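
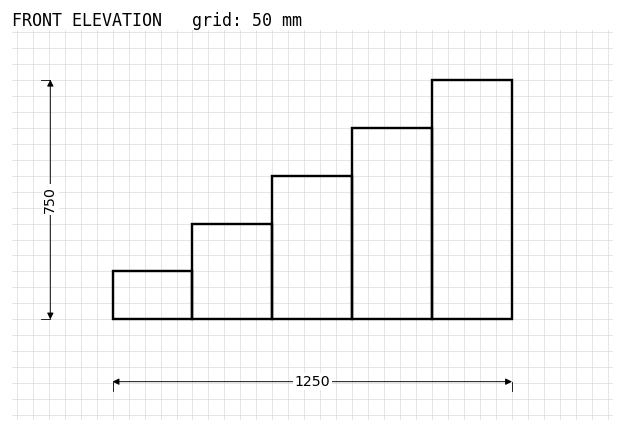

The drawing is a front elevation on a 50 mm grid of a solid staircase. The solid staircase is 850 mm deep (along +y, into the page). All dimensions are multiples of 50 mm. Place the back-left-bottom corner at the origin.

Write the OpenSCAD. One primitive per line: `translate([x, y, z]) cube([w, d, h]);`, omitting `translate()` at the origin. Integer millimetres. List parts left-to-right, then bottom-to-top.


cube([250, 850, 150]);
translate([250, 0, 0]) cube([250, 850, 300]);
translate([500, 0, 0]) cube([250, 850, 450]);
translate([750, 0, 0]) cube([250, 850, 600]);
translate([1000, 0, 0]) cube([250, 850, 750]);


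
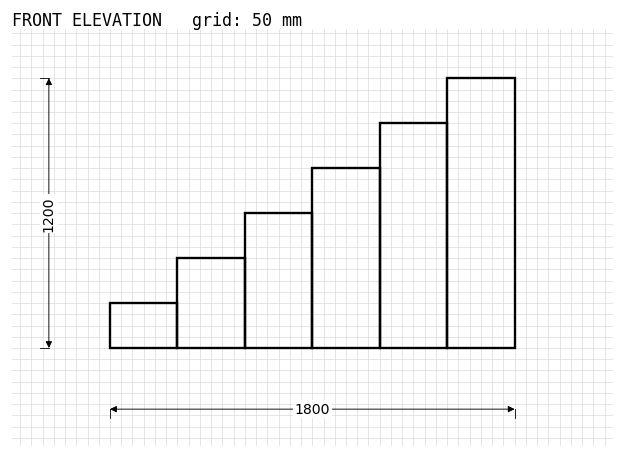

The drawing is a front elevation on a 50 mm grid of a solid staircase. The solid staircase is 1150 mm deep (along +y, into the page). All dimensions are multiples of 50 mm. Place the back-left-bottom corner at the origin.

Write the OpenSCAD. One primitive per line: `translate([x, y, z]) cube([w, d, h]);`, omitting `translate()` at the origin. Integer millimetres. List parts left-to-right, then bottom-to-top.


cube([300, 1150, 200]);
translate([300, 0, 0]) cube([300, 1150, 400]);
translate([600, 0, 0]) cube([300, 1150, 600]);
translate([900, 0, 0]) cube([300, 1150, 800]);
translate([1200, 0, 0]) cube([300, 1150, 1000]);
translate([1500, 0, 0]) cube([300, 1150, 1200]);


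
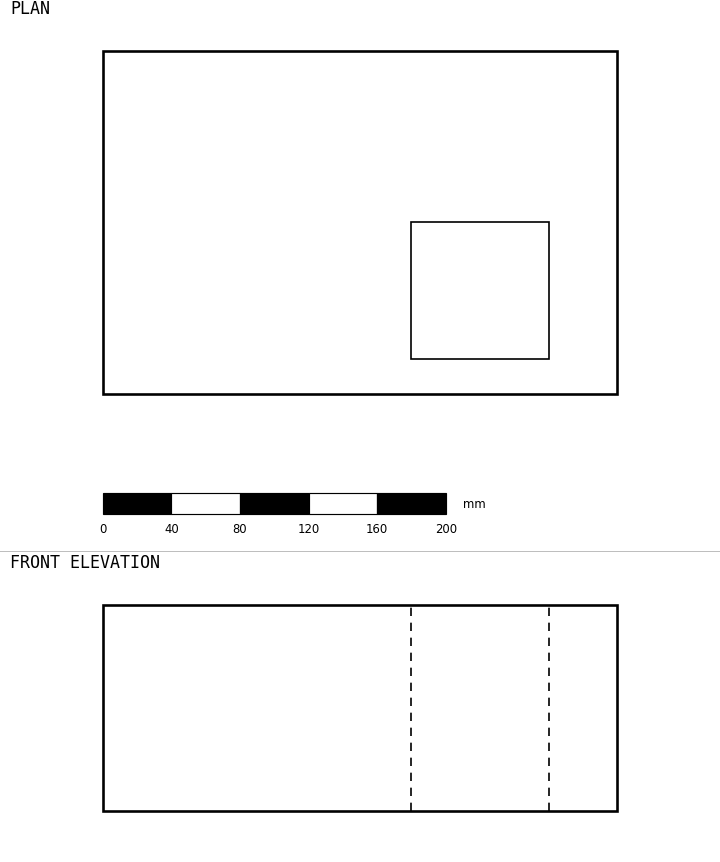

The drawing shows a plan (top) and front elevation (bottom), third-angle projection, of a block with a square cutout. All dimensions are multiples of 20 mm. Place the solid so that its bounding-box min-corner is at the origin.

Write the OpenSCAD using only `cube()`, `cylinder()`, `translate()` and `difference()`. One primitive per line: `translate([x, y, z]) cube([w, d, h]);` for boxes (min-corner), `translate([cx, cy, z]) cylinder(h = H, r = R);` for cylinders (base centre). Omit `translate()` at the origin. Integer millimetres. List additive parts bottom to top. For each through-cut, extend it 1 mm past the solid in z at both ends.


difference() {
  cube([300, 200, 120]);
  translate([180, 20, -1]) cube([80, 80, 122]);
}


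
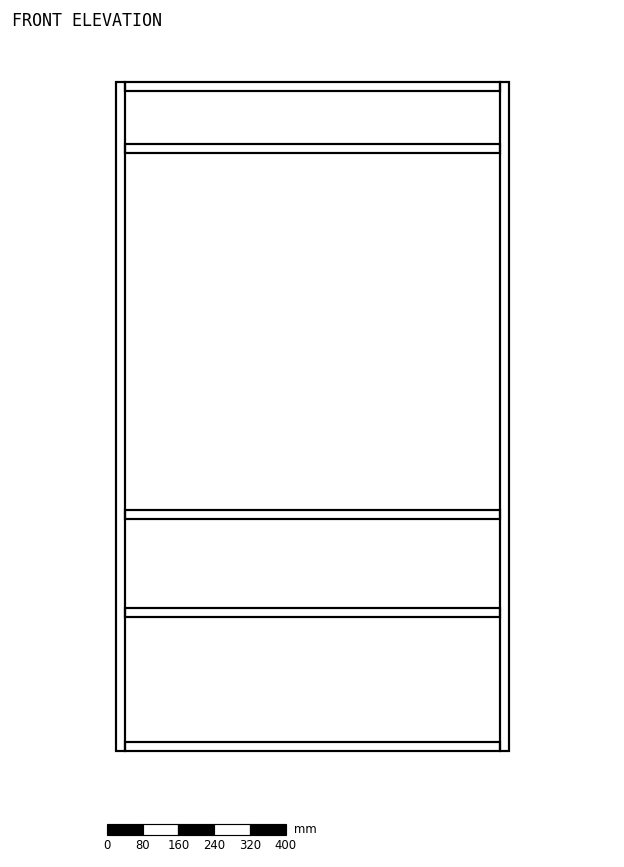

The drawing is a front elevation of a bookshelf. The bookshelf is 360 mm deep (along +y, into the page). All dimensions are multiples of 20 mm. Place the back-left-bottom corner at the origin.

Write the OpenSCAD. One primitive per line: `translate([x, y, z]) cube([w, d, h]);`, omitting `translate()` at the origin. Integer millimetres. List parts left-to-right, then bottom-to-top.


cube([20, 360, 1500]);
translate([20, 0, 0]) cube([840, 360, 20]);
translate([20, 0, 300]) cube([840, 360, 20]);
translate([20, 0, 520]) cube([840, 360, 20]);
translate([20, 0, 1340]) cube([840, 360, 20]);
translate([20, 0, 1480]) cube([840, 360, 20]);
translate([860, 0, 0]) cube([20, 360, 1500]);


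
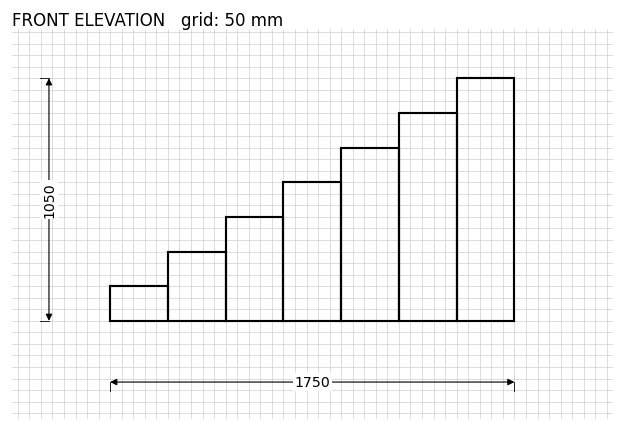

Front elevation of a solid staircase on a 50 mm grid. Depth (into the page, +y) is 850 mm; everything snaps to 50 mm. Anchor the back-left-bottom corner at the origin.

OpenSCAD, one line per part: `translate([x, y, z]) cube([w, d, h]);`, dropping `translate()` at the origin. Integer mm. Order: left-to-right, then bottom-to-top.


cube([250, 850, 150]);
translate([250, 0, 0]) cube([250, 850, 300]);
translate([500, 0, 0]) cube([250, 850, 450]);
translate([750, 0, 0]) cube([250, 850, 600]);
translate([1000, 0, 0]) cube([250, 850, 750]);
translate([1250, 0, 0]) cube([250, 850, 900]);
translate([1500, 0, 0]) cube([250, 850, 1050]);


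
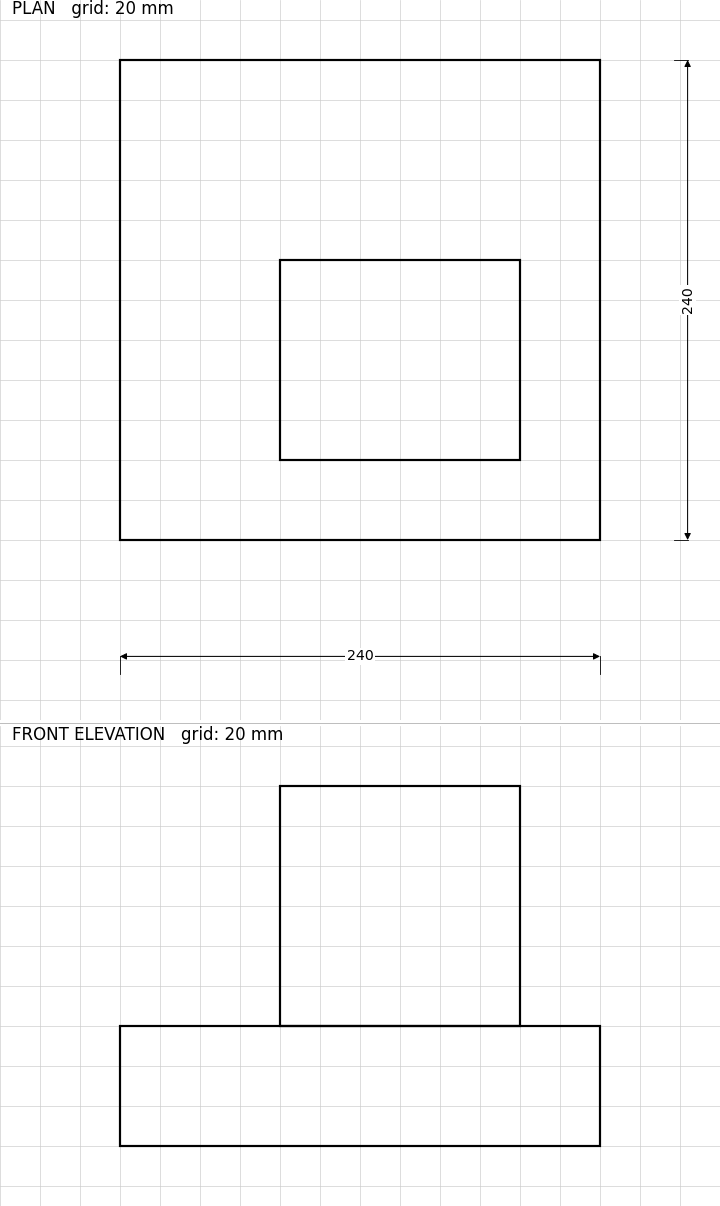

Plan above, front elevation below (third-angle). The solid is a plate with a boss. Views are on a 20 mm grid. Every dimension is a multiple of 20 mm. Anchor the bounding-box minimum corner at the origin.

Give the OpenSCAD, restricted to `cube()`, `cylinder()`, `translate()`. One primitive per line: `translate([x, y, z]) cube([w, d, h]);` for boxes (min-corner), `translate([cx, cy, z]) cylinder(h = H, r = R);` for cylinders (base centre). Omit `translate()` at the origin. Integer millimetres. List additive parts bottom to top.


cube([240, 240, 60]);
translate([80, 40, 60]) cube([120, 100, 120]);


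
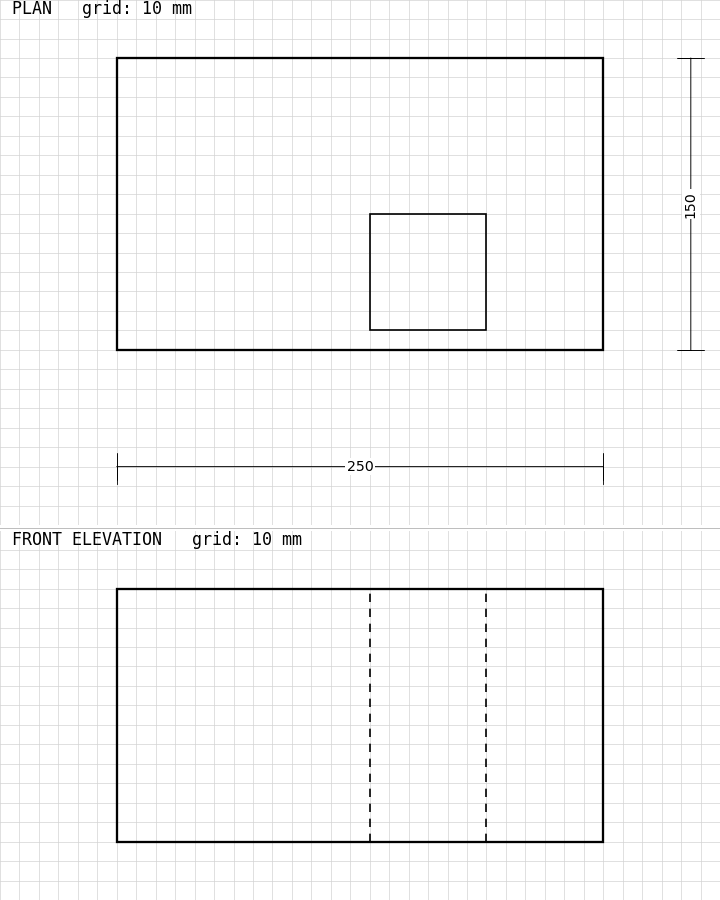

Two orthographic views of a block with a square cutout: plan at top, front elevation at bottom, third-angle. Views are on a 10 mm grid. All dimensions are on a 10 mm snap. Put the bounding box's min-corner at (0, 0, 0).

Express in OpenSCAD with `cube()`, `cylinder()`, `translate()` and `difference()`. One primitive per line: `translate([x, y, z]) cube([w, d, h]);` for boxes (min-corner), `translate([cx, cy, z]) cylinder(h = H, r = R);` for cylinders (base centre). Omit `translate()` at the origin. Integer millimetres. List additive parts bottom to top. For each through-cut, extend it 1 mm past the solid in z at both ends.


difference() {
  cube([250, 150, 130]);
  translate([130, 10, -1]) cube([60, 60, 132]);
}


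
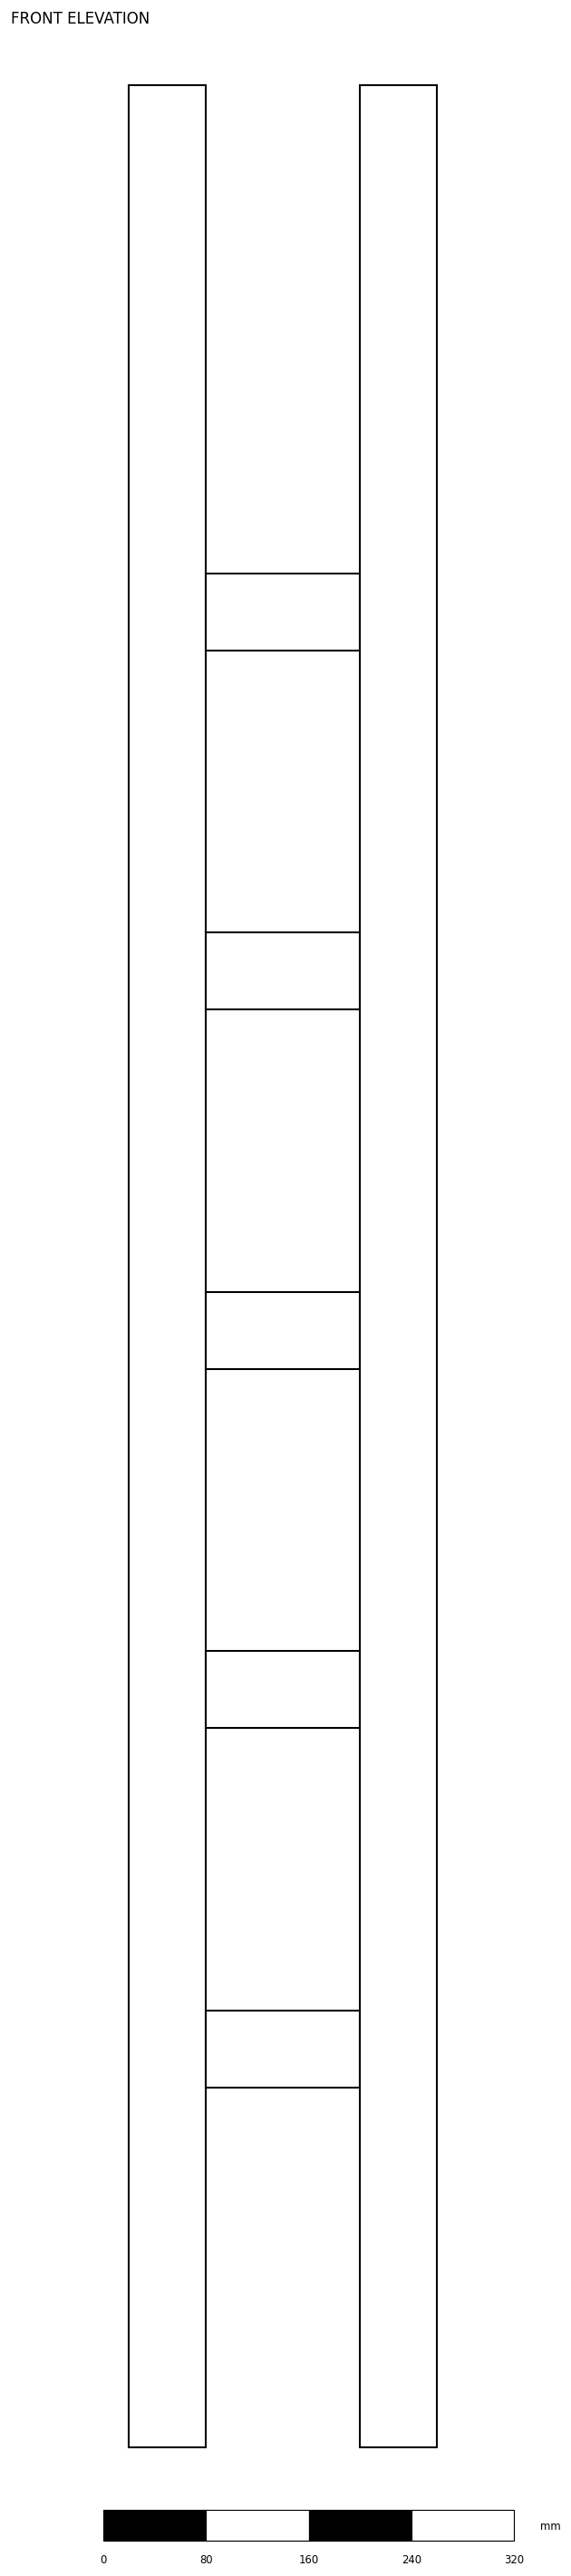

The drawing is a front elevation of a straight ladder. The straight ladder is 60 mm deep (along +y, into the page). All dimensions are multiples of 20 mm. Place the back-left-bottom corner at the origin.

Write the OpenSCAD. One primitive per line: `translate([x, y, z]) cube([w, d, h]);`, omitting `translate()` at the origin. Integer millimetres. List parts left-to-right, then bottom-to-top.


cube([60, 60, 1840]);
translate([60, 0, 280]) cube([120, 60, 60]);
translate([60, 0, 560]) cube([120, 60, 60]);
translate([60, 0, 840]) cube([120, 60, 60]);
translate([60, 0, 1120]) cube([120, 60, 60]);
translate([60, 0, 1400]) cube([120, 60, 60]);
translate([180, 0, 0]) cube([60, 60, 1840]);


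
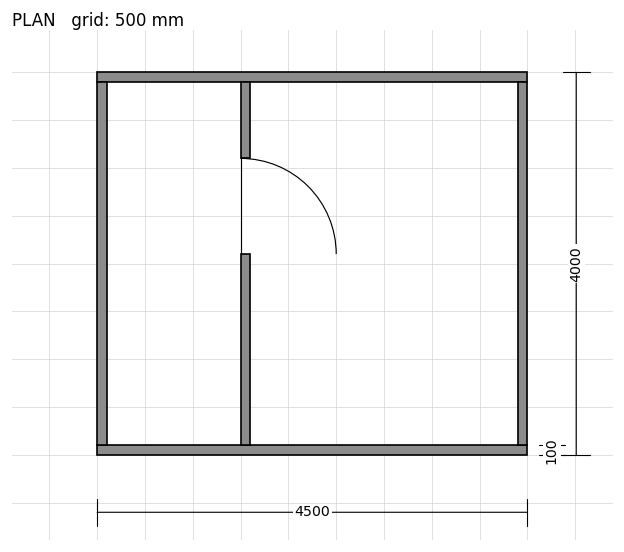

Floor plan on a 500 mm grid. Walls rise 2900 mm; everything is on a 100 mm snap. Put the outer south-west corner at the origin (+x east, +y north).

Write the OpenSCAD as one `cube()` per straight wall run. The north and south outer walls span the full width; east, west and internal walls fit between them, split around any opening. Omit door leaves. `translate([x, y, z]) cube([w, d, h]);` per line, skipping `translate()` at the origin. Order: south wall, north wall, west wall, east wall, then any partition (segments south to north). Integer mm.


cube([4500, 100, 2900]);
translate([0, 3900, 0]) cube([4500, 100, 2900]);
translate([0, 100, 0]) cube([100, 3800, 2900]);
translate([4400, 100, 0]) cube([100, 3800, 2900]);
translate([1500, 100, 0]) cube([100, 2000, 2900]);
translate([1500, 3100, 0]) cube([100, 800, 2900]);


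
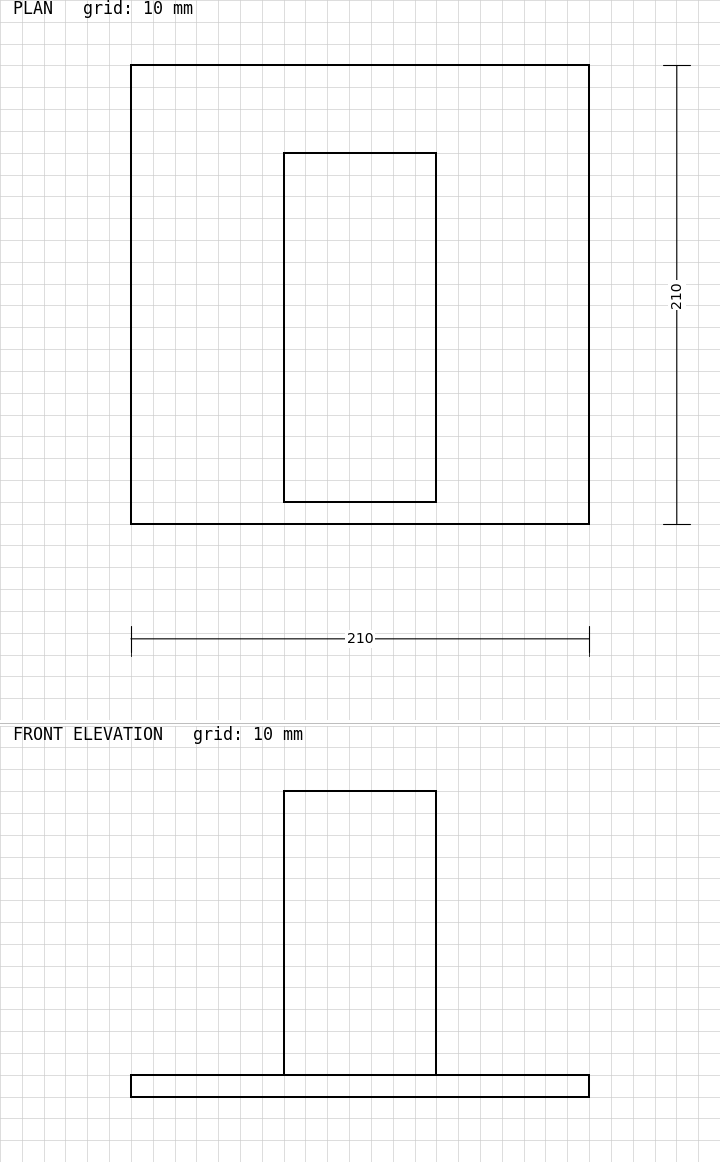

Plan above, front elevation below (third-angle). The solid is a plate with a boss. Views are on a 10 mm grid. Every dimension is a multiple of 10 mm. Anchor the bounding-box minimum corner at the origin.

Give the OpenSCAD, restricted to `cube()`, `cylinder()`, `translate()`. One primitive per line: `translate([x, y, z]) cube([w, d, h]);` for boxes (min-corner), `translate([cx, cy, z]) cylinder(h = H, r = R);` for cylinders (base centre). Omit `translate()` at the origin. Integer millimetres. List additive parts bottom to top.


cube([210, 210, 10]);
translate([70, 10, 10]) cube([70, 160, 130]);


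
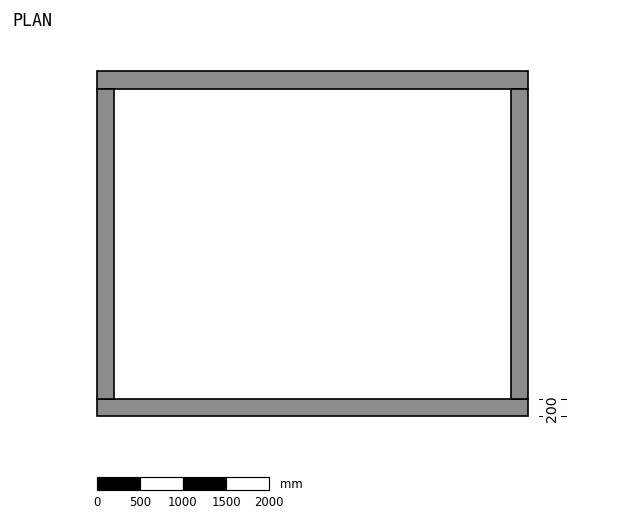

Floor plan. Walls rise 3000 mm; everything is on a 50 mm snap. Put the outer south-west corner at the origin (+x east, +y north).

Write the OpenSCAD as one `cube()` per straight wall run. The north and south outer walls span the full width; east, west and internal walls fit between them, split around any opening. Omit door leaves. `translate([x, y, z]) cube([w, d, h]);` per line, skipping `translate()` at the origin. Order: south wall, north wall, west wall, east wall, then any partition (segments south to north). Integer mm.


cube([5000, 200, 3000]);
translate([0, 3800, 0]) cube([5000, 200, 3000]);
translate([0, 200, 0]) cube([200, 3600, 3000]);
translate([4800, 200, 0]) cube([200, 3600, 3000]);


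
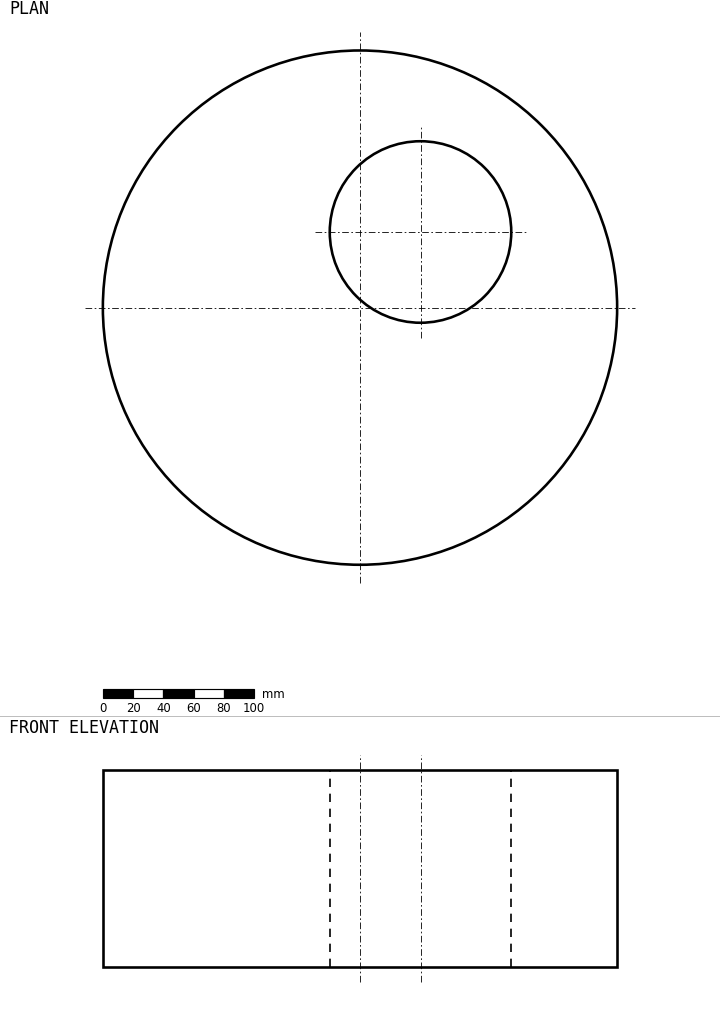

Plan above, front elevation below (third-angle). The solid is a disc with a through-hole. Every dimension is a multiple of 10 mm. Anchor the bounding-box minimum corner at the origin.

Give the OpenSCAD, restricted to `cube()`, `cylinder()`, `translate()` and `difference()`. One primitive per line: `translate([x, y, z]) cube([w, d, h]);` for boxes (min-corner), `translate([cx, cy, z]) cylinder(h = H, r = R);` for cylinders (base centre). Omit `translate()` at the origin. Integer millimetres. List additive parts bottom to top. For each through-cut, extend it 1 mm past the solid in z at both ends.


difference() {
  translate([170, 170, 0]) cylinder(h = 130, r = 170);
  translate([210, 220, -1]) cylinder(h = 132, r = 60);
}


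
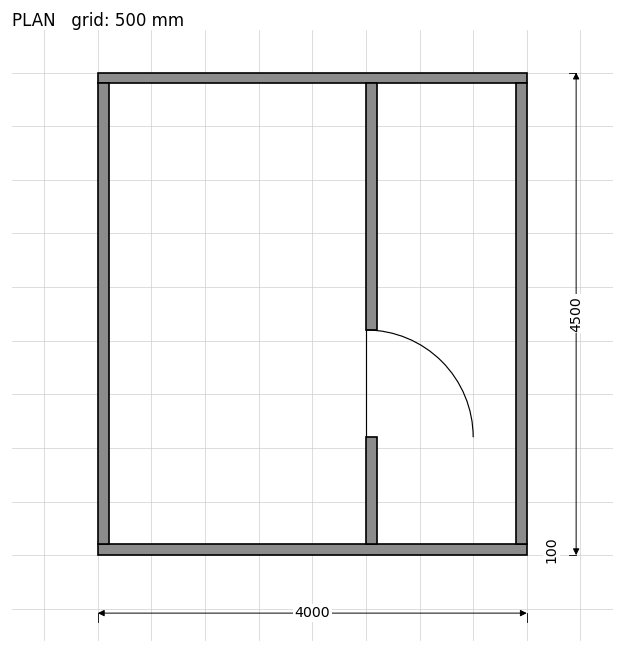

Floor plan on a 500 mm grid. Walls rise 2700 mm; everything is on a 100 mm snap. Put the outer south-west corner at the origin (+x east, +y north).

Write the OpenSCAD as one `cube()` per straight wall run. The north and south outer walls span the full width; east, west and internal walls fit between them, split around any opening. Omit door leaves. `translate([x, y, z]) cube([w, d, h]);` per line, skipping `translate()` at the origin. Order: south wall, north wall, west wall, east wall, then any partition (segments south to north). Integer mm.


cube([4000, 100, 2700]);
translate([0, 4400, 0]) cube([4000, 100, 2700]);
translate([0, 100, 0]) cube([100, 4300, 2700]);
translate([3900, 100, 0]) cube([100, 4300, 2700]);
translate([2500, 100, 0]) cube([100, 1000, 2700]);
translate([2500, 2100, 0]) cube([100, 2300, 2700]);


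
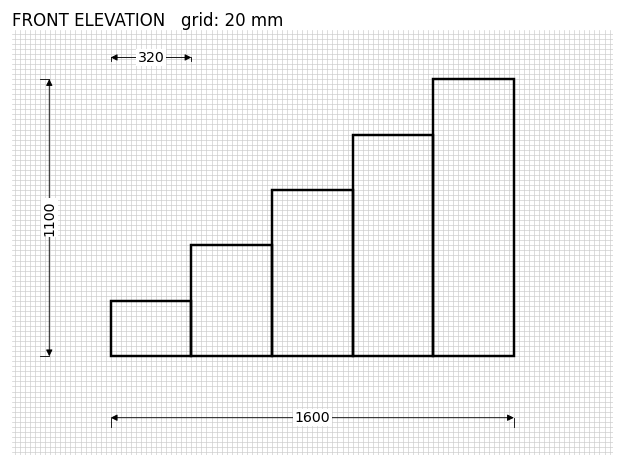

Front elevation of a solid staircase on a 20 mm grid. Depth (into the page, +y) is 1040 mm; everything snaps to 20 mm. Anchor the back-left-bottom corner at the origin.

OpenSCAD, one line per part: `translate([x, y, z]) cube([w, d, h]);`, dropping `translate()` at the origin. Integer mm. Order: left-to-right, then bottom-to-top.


cube([320, 1040, 220]);
translate([320, 0, 0]) cube([320, 1040, 440]);
translate([640, 0, 0]) cube([320, 1040, 660]);
translate([960, 0, 0]) cube([320, 1040, 880]);
translate([1280, 0, 0]) cube([320, 1040, 1100]);


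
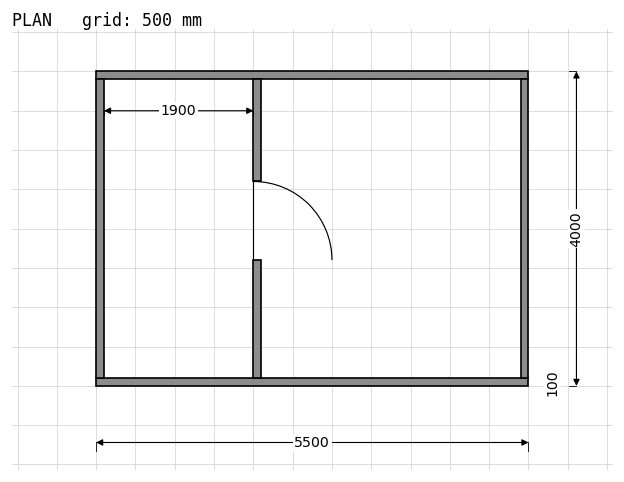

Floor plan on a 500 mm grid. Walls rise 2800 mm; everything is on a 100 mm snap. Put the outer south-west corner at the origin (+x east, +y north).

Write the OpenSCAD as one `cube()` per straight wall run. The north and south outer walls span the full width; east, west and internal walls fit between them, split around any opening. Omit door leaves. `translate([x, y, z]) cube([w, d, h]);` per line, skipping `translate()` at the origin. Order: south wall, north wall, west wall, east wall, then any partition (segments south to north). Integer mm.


cube([5500, 100, 2800]);
translate([0, 3900, 0]) cube([5500, 100, 2800]);
translate([0, 100, 0]) cube([100, 3800, 2800]);
translate([5400, 100, 0]) cube([100, 3800, 2800]);
translate([2000, 100, 0]) cube([100, 1500, 2800]);
translate([2000, 2600, 0]) cube([100, 1300, 2800]);


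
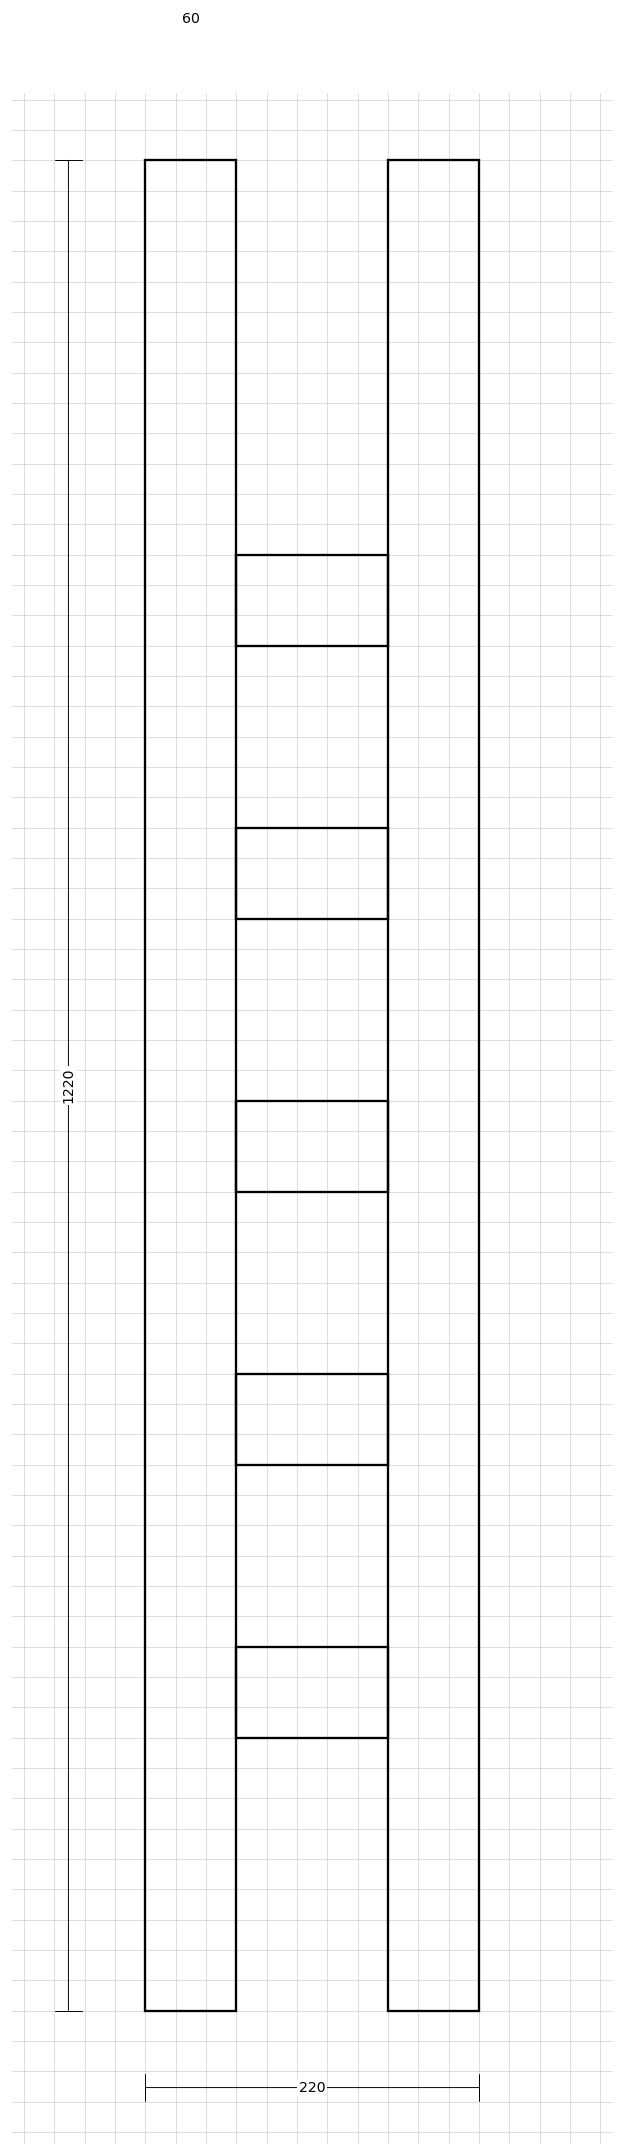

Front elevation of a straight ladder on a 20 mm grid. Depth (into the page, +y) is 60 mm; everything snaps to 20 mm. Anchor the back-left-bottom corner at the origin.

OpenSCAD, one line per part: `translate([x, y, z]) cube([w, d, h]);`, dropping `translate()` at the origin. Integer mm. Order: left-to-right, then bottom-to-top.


cube([60, 60, 1220]);
translate([60, 0, 180]) cube([100, 60, 60]);
translate([60, 0, 360]) cube([100, 60, 60]);
translate([60, 0, 540]) cube([100, 60, 60]);
translate([60, 0, 720]) cube([100, 60, 60]);
translate([60, 0, 900]) cube([100, 60, 60]);
translate([160, 0, 0]) cube([60, 60, 1220]);


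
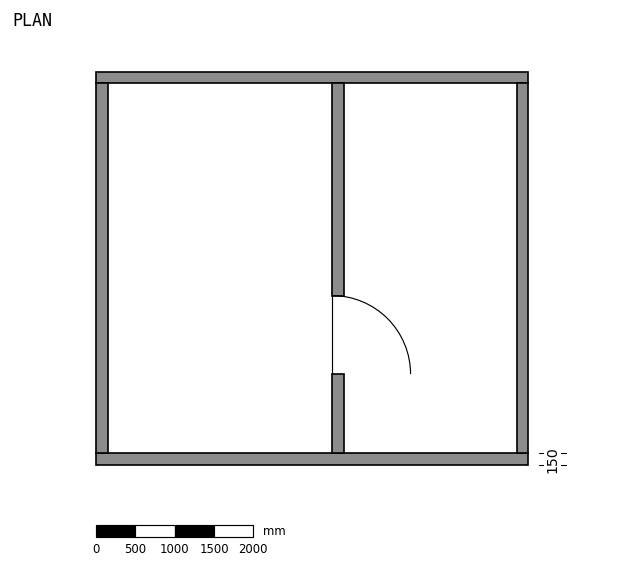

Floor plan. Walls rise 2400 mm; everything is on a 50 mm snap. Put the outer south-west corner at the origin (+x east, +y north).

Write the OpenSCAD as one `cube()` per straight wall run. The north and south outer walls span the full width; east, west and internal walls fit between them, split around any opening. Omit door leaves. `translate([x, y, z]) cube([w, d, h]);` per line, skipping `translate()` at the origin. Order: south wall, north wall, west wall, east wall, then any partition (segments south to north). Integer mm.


cube([5500, 150, 2400]);
translate([0, 4850, 0]) cube([5500, 150, 2400]);
translate([0, 150, 0]) cube([150, 4700, 2400]);
translate([5350, 150, 0]) cube([150, 4700, 2400]);
translate([3000, 150, 0]) cube([150, 1000, 2400]);
translate([3000, 2150, 0]) cube([150, 2700, 2400]);


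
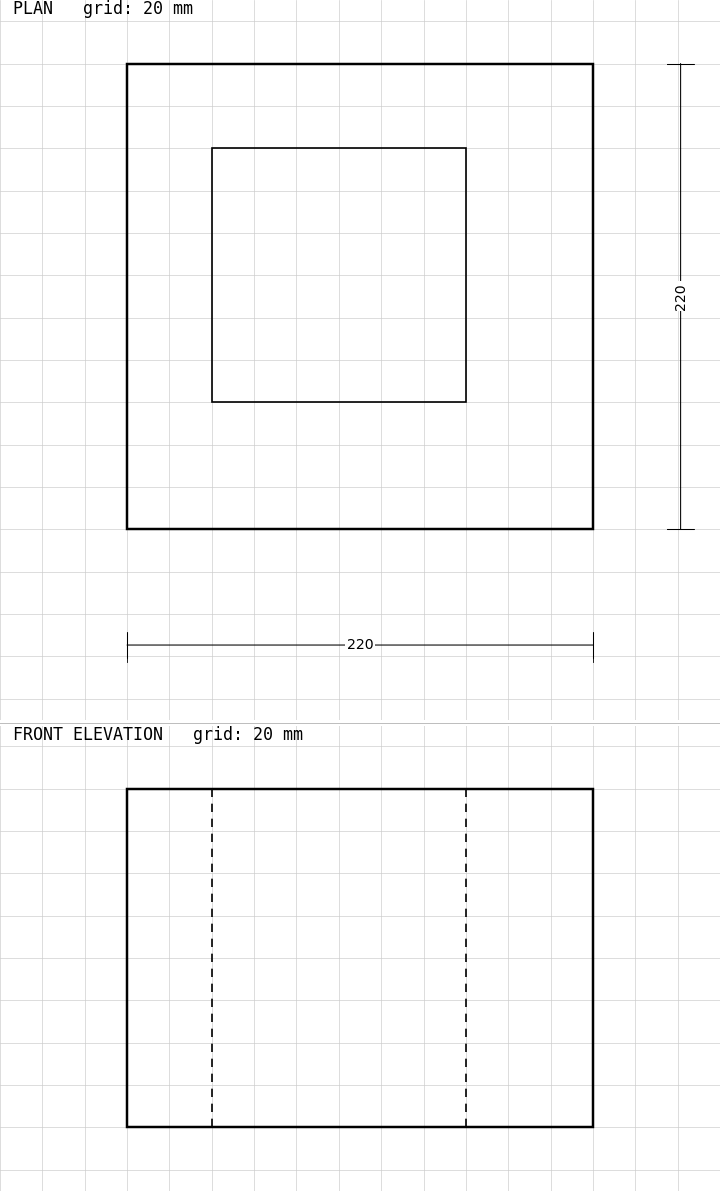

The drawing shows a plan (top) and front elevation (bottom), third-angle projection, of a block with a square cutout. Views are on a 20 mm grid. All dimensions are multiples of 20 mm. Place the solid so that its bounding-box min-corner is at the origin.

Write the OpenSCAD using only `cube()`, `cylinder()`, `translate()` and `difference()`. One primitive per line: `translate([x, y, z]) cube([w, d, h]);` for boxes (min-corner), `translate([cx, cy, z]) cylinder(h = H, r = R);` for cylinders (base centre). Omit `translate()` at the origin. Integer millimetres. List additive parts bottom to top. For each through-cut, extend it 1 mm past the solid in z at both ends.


difference() {
  cube([220, 220, 160]);
  translate([40, 60, -1]) cube([120, 120, 162]);
}


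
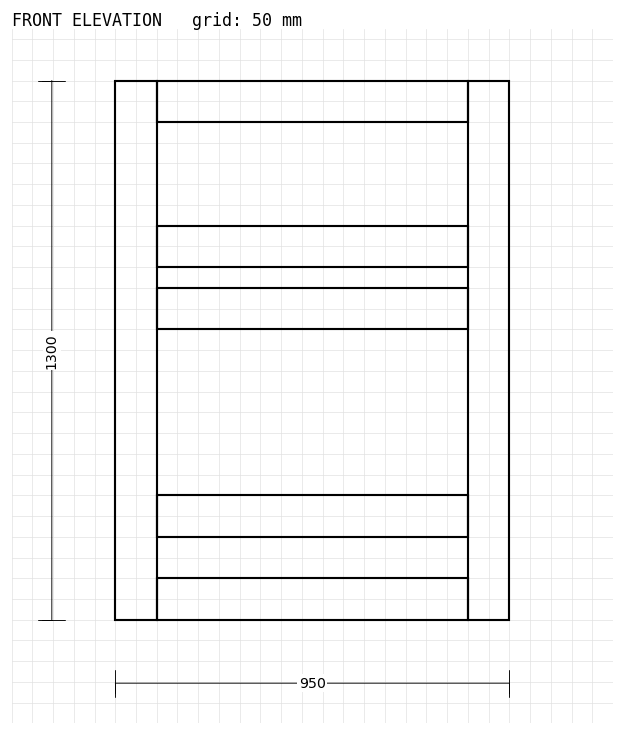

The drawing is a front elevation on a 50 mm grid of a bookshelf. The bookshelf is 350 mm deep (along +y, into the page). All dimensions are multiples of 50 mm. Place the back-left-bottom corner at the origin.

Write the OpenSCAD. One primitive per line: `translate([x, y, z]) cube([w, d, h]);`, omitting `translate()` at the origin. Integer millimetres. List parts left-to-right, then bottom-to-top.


cube([100, 350, 1300]);
translate([100, 0, 0]) cube([750, 350, 100]);
translate([100, 0, 200]) cube([750, 350, 100]);
translate([100, 0, 700]) cube([750, 350, 100]);
translate([100, 0, 850]) cube([750, 350, 100]);
translate([100, 0, 1200]) cube([750, 350, 100]);
translate([850, 0, 0]) cube([100, 350, 1300]);


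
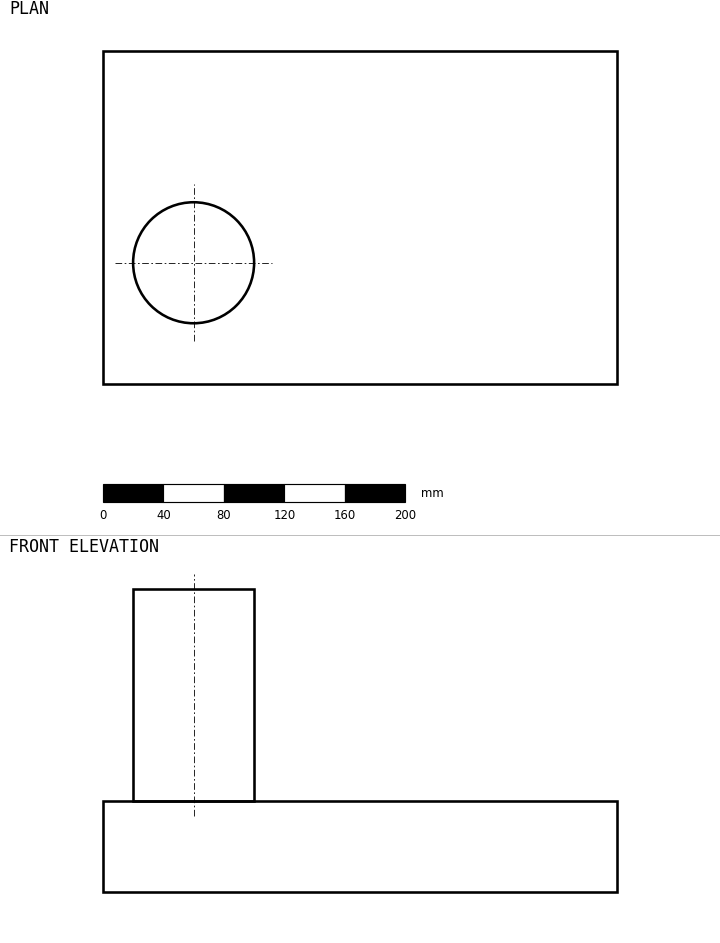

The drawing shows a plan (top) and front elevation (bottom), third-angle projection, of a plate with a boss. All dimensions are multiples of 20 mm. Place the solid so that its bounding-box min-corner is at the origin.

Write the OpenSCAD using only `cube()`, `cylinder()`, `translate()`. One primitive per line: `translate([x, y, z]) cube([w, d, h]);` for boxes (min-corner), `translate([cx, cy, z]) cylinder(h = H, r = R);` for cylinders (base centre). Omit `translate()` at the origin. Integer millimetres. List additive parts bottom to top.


cube([340, 220, 60]);
translate([60, 80, 60]) cylinder(h = 140, r = 40);


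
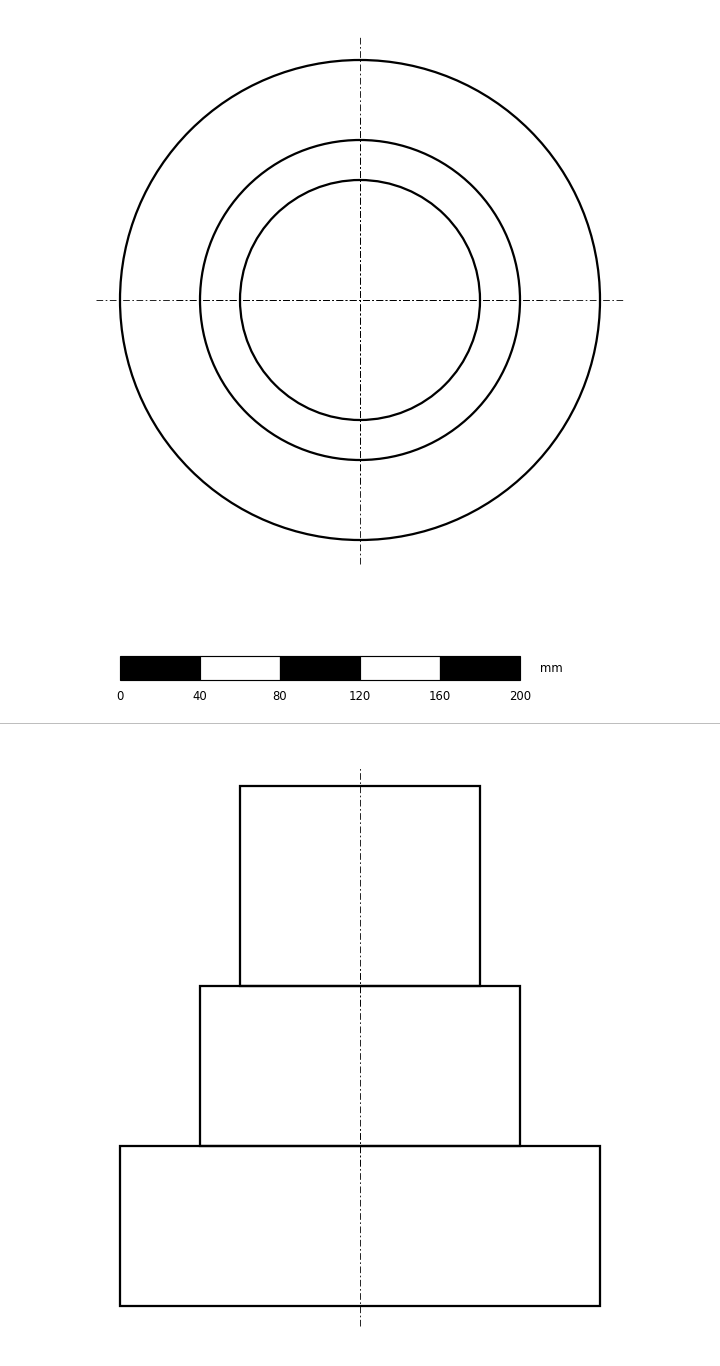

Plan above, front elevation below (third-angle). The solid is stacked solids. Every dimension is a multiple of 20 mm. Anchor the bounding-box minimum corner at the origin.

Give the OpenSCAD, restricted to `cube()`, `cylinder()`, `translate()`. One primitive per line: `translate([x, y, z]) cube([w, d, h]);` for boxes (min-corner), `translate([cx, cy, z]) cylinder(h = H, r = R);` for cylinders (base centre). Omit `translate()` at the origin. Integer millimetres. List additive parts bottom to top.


translate([120, 120, 0]) cylinder(h = 80, r = 120);
translate([120, 120, 80]) cylinder(h = 80, r = 80);
translate([120, 120, 160]) cylinder(h = 100, r = 60);


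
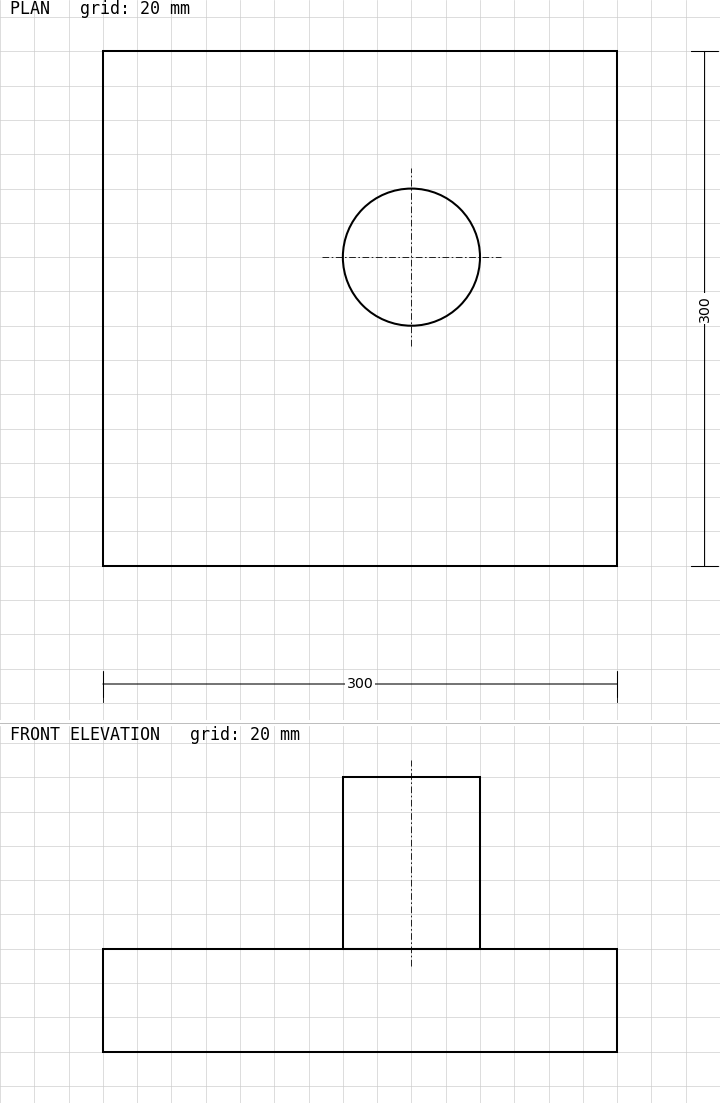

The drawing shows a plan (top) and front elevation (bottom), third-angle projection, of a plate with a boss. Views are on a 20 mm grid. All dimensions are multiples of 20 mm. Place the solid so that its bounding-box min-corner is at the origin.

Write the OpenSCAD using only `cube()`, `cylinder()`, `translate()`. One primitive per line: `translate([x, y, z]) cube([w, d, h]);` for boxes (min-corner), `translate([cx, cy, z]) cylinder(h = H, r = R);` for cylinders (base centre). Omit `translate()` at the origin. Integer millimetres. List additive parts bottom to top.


cube([300, 300, 60]);
translate([180, 180, 60]) cylinder(h = 100, r = 40);


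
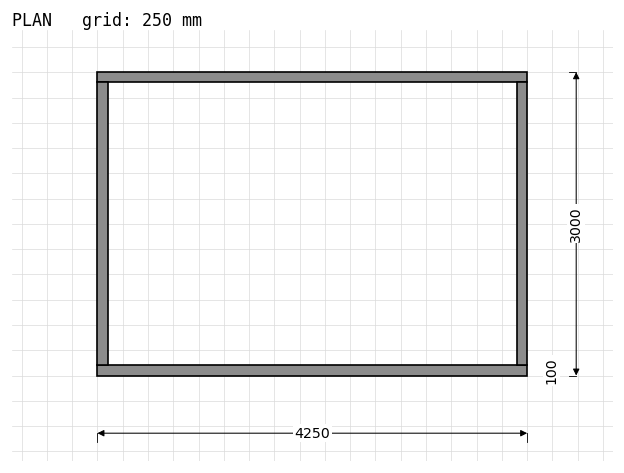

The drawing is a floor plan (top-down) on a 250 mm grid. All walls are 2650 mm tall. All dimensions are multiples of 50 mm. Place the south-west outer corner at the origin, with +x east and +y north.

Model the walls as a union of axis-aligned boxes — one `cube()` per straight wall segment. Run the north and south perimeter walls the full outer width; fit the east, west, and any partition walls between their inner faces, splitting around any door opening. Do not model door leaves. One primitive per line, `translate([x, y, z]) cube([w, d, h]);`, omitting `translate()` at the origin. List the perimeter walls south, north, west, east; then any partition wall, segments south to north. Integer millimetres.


cube([4250, 100, 2650]);
translate([0, 2900, 0]) cube([4250, 100, 2650]);
translate([0, 100, 0]) cube([100, 2800, 2650]);
translate([4150, 100, 0]) cube([100, 2800, 2650]);


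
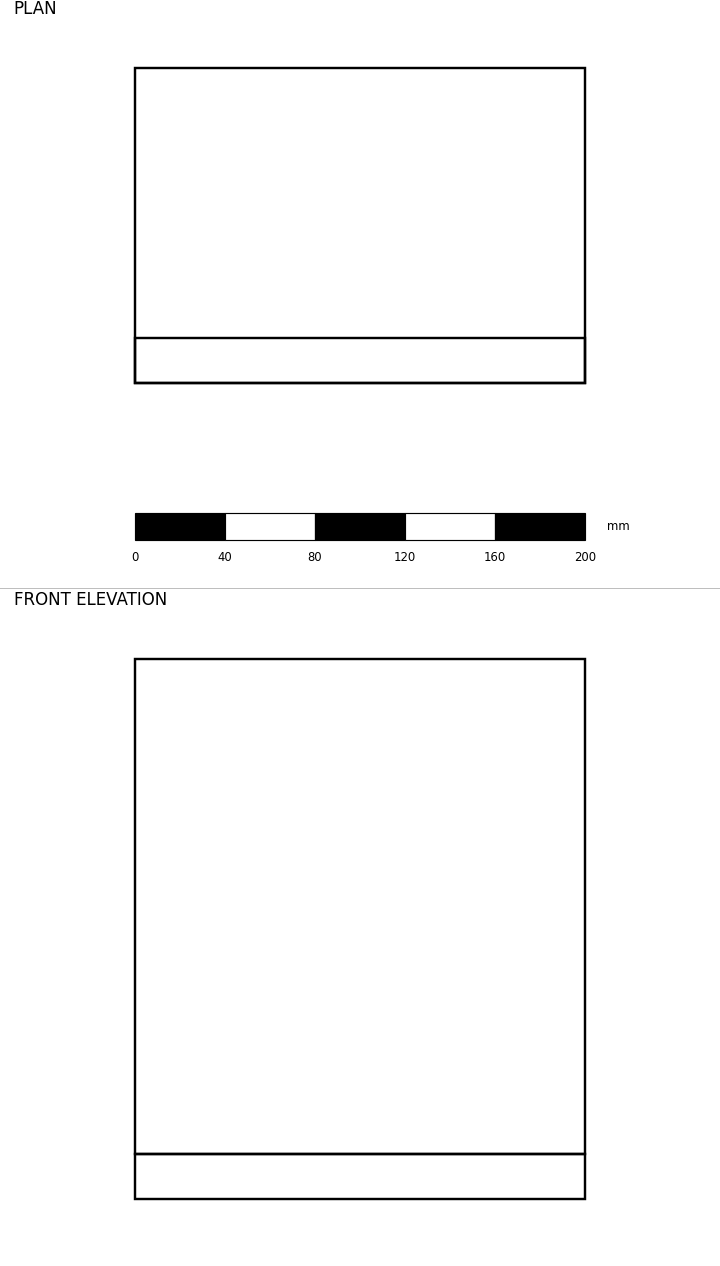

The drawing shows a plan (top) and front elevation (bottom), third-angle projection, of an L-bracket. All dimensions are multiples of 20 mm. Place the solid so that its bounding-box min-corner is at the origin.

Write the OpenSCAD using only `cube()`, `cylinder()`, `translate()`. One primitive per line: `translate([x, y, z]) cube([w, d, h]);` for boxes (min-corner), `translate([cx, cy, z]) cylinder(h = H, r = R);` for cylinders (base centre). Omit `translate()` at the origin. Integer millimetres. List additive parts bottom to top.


cube([200, 140, 20]);
translate([0, 0, 20]) cube([200, 20, 220]);


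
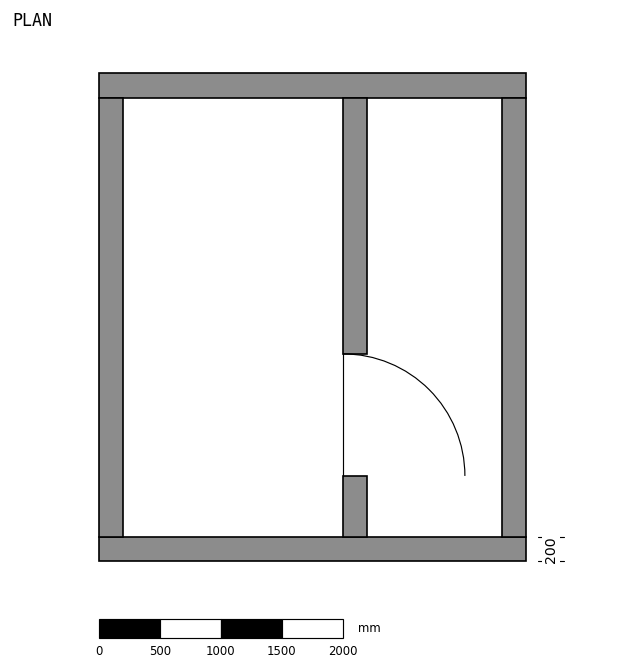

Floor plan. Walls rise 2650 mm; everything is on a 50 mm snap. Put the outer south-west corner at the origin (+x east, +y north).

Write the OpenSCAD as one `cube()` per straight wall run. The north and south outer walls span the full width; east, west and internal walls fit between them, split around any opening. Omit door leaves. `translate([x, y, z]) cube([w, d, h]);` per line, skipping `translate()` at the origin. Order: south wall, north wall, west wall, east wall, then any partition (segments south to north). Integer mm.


cube([3500, 200, 2650]);
translate([0, 3800, 0]) cube([3500, 200, 2650]);
translate([0, 200, 0]) cube([200, 3600, 2650]);
translate([3300, 200, 0]) cube([200, 3600, 2650]);
translate([2000, 200, 0]) cube([200, 500, 2650]);
translate([2000, 1700, 0]) cube([200, 2100, 2650]);


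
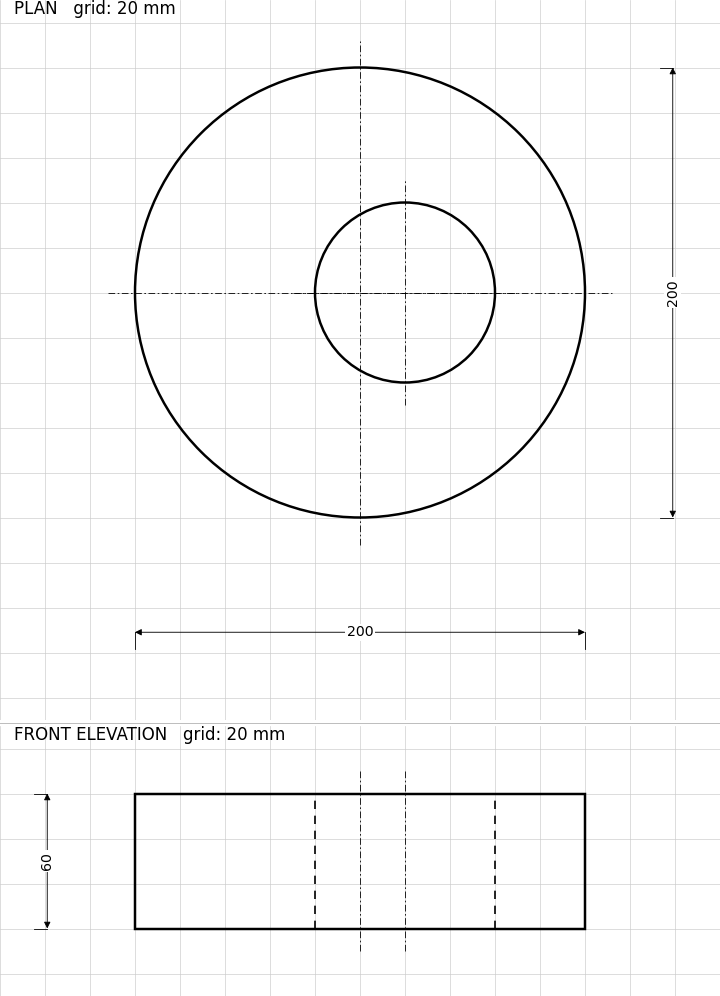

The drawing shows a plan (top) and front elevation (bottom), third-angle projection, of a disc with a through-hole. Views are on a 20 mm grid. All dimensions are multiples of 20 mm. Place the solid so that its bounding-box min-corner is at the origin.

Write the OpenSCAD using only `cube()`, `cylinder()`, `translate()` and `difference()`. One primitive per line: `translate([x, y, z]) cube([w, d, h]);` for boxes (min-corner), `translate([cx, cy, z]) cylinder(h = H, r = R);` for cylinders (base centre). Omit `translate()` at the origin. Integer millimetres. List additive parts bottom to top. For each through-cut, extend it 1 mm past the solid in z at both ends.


difference() {
  translate([100, 100, 0]) cylinder(h = 60, r = 100);
  translate([120, 100, -1]) cylinder(h = 62, r = 40);
}


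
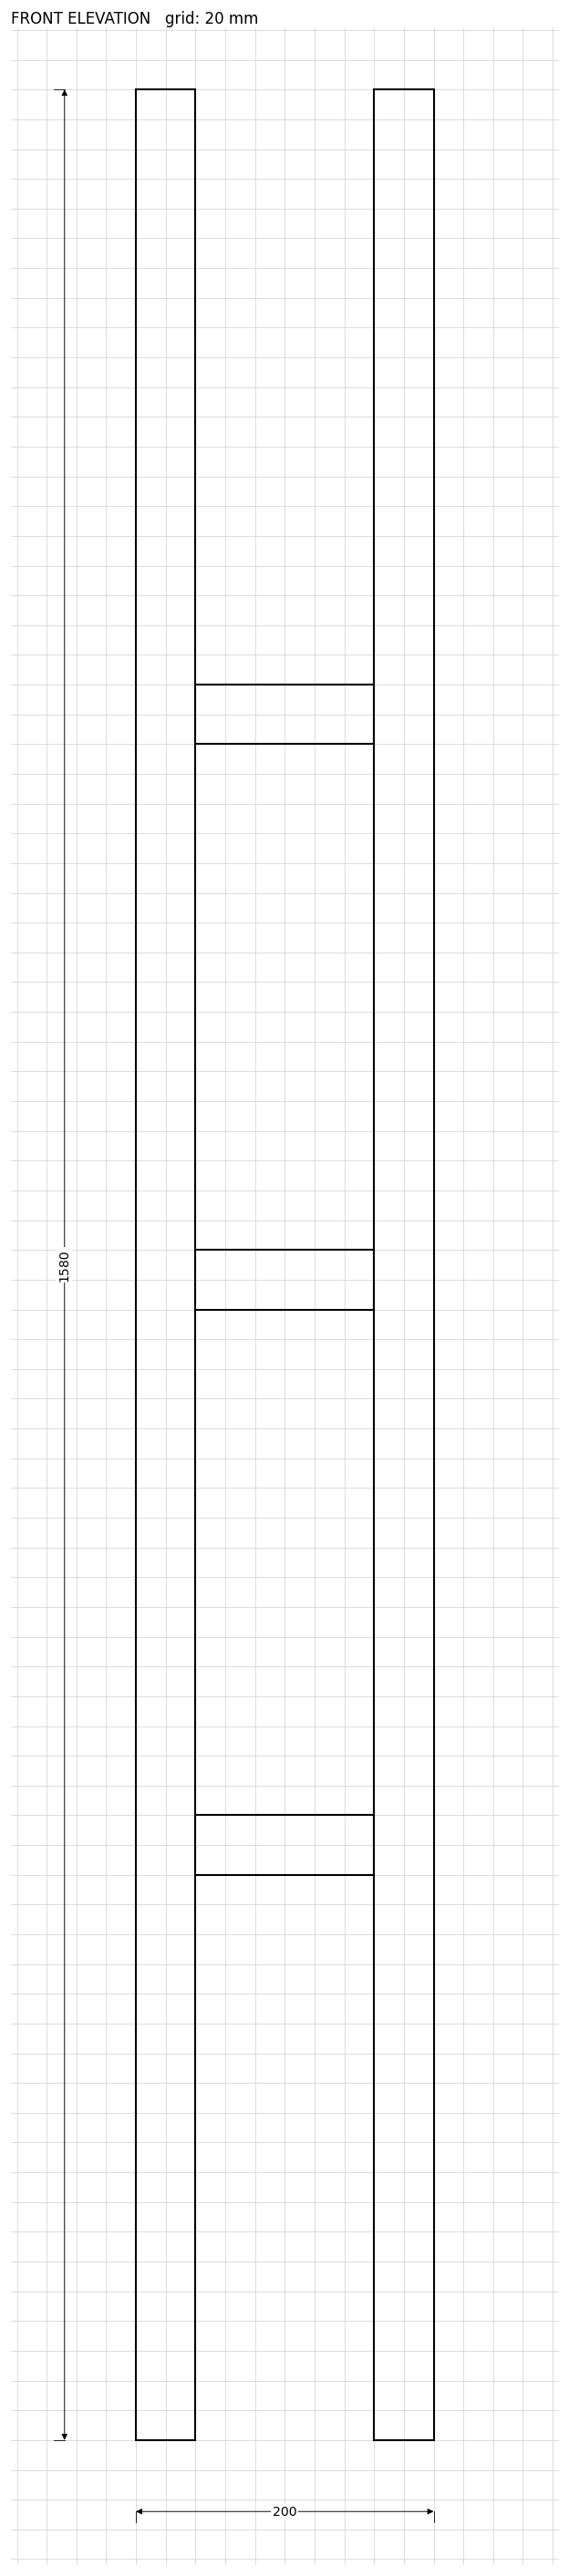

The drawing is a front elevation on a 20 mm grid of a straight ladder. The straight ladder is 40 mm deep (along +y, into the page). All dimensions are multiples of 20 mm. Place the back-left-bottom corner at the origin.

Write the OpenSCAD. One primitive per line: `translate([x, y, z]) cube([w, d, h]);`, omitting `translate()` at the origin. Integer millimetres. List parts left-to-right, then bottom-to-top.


cube([40, 40, 1580]);
translate([40, 0, 380]) cube([120, 40, 40]);
translate([40, 0, 760]) cube([120, 40, 40]);
translate([40, 0, 1140]) cube([120, 40, 40]);
translate([160, 0, 0]) cube([40, 40, 1580]);


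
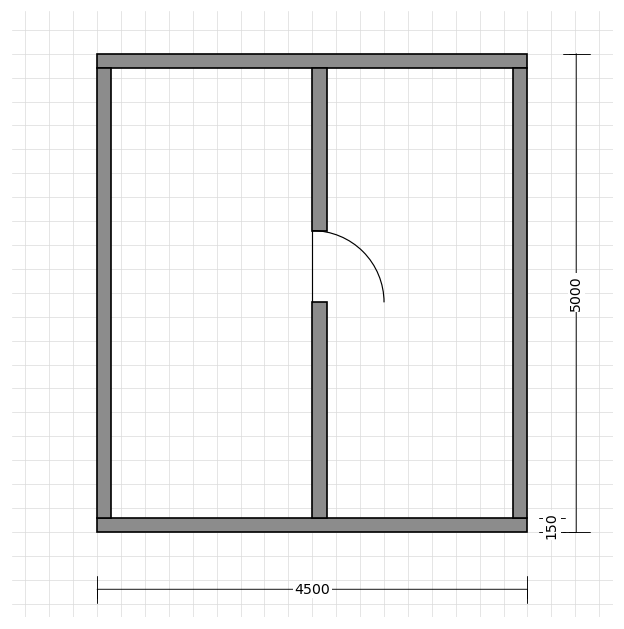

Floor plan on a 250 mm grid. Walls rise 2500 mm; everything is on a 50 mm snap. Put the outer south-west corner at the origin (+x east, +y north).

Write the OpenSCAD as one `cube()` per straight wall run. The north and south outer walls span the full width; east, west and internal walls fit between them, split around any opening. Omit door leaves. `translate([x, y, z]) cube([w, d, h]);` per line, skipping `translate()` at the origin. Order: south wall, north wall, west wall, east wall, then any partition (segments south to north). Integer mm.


cube([4500, 150, 2500]);
translate([0, 4850, 0]) cube([4500, 150, 2500]);
translate([0, 150, 0]) cube([150, 4700, 2500]);
translate([4350, 150, 0]) cube([150, 4700, 2500]);
translate([2250, 150, 0]) cube([150, 2250, 2500]);
translate([2250, 3150, 0]) cube([150, 1700, 2500]);


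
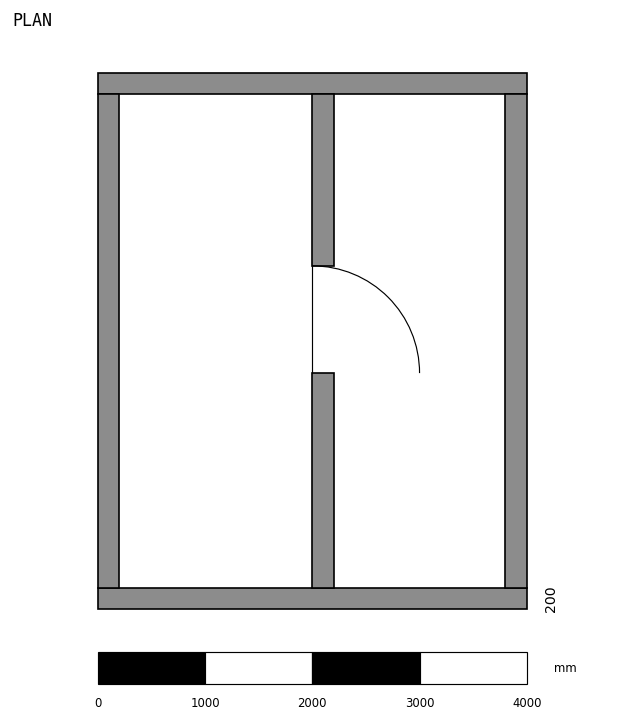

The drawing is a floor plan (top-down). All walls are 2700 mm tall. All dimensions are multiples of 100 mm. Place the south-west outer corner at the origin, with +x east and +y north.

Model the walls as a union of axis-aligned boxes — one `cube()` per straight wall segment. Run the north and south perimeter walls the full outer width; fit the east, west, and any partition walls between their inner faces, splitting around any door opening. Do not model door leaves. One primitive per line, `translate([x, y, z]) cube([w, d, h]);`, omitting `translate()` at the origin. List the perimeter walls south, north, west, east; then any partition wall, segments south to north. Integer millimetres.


cube([4000, 200, 2700]);
translate([0, 4800, 0]) cube([4000, 200, 2700]);
translate([0, 200, 0]) cube([200, 4600, 2700]);
translate([3800, 200, 0]) cube([200, 4600, 2700]);
translate([2000, 200, 0]) cube([200, 2000, 2700]);
translate([2000, 3200, 0]) cube([200, 1600, 2700]);


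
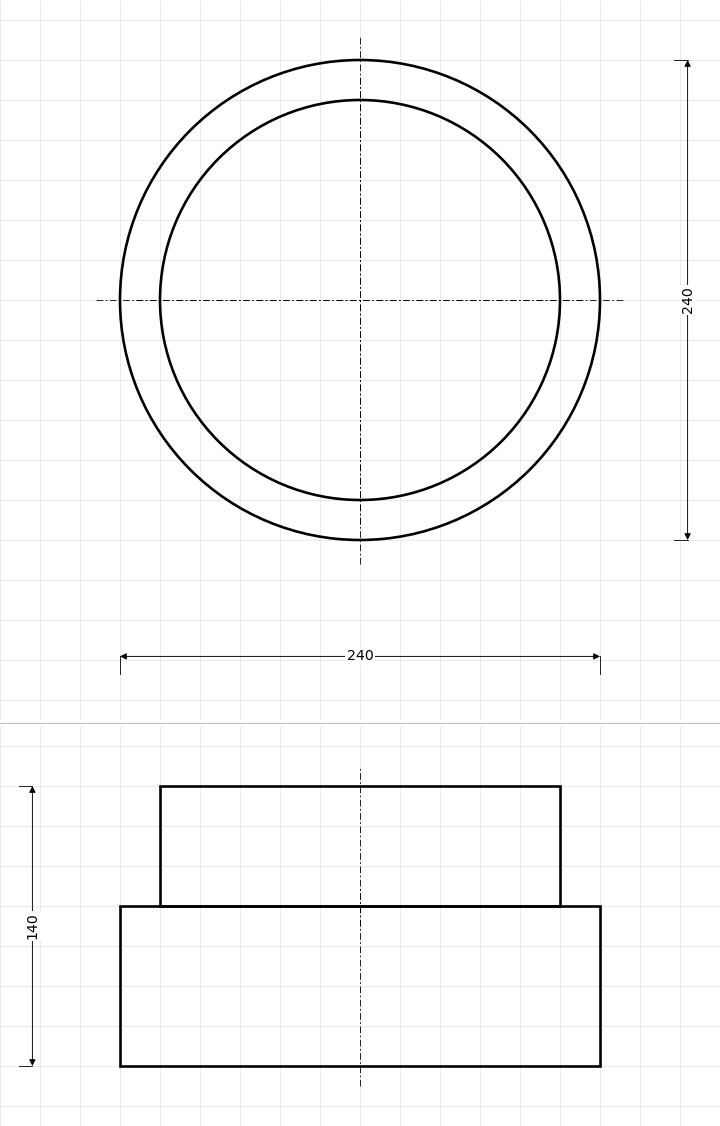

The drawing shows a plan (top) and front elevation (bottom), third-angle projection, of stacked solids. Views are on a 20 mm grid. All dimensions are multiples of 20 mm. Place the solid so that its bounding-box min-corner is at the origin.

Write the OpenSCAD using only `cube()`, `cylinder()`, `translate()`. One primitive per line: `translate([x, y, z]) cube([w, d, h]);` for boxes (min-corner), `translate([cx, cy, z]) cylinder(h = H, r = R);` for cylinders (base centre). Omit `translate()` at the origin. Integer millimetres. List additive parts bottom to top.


translate([120, 120, 0]) cylinder(h = 80, r = 120);
translate([120, 120, 80]) cylinder(h = 60, r = 100);


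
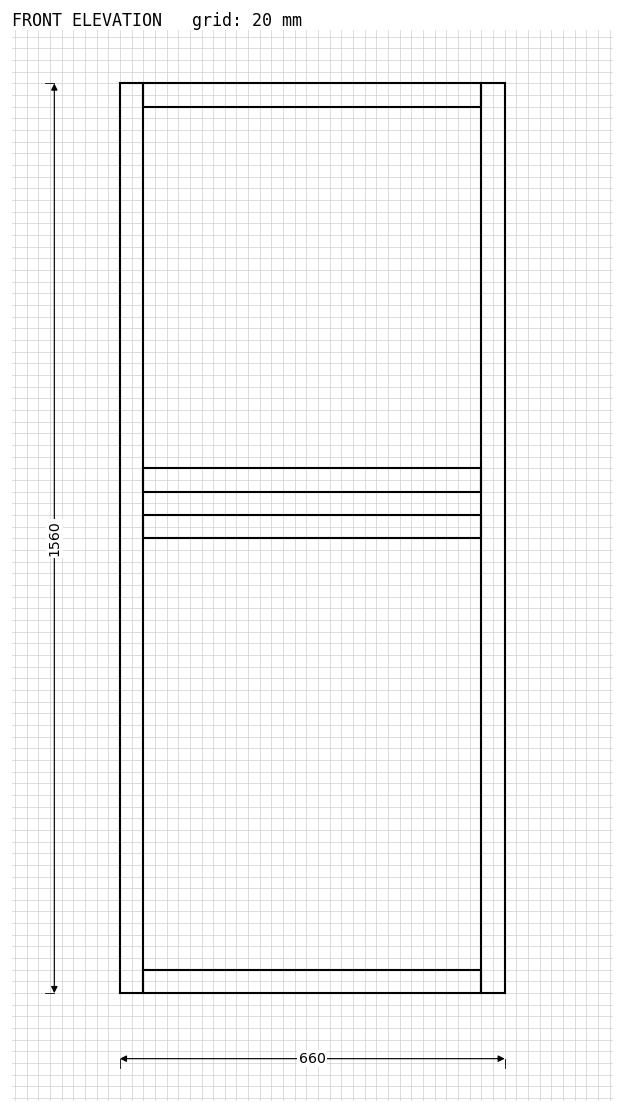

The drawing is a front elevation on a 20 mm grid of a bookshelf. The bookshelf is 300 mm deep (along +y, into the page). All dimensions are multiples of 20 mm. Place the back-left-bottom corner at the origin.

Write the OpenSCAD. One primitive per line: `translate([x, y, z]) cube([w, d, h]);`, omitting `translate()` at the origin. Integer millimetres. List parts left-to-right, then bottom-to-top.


cube([40, 300, 1560]);
translate([40, 0, 0]) cube([580, 300, 40]);
translate([40, 0, 780]) cube([580, 300, 40]);
translate([40, 0, 860]) cube([580, 300, 40]);
translate([40, 0, 1520]) cube([580, 300, 40]);
translate([620, 0, 0]) cube([40, 300, 1560]);


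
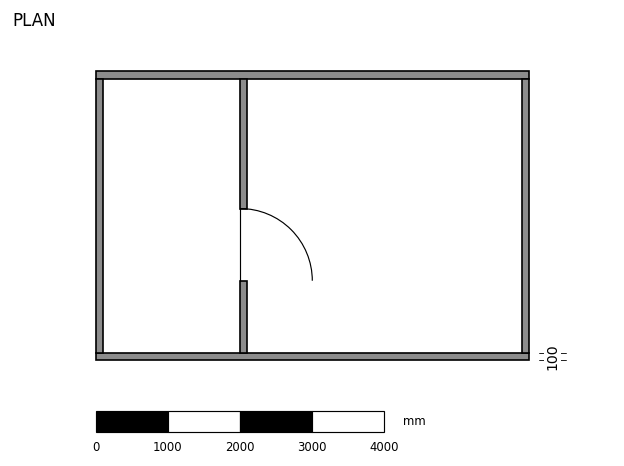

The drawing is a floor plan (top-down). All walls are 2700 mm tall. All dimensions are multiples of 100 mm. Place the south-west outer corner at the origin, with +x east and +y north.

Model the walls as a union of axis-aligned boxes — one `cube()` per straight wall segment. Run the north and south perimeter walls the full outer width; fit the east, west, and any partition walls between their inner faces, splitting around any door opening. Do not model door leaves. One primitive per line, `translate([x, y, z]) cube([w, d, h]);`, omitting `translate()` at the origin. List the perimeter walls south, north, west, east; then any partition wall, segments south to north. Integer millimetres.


cube([6000, 100, 2700]);
translate([0, 3900, 0]) cube([6000, 100, 2700]);
translate([0, 100, 0]) cube([100, 3800, 2700]);
translate([5900, 100, 0]) cube([100, 3800, 2700]);
translate([2000, 100, 0]) cube([100, 1000, 2700]);
translate([2000, 2100, 0]) cube([100, 1800, 2700]);


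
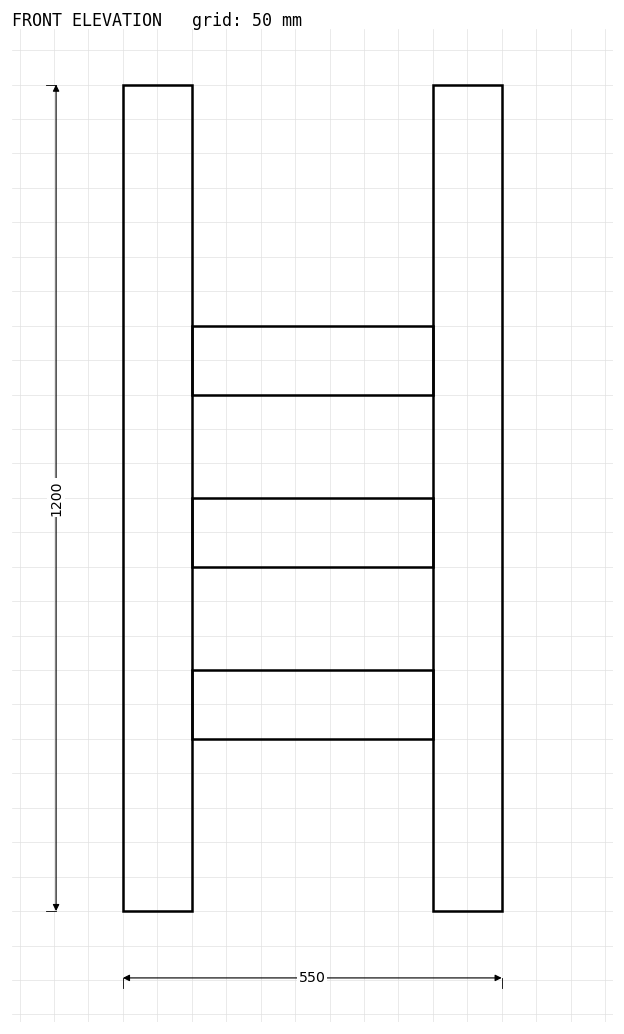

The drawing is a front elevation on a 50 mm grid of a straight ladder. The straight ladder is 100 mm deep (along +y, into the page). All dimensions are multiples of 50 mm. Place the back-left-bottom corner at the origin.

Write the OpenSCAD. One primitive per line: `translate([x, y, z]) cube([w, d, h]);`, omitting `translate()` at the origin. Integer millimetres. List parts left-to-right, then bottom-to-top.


cube([100, 100, 1200]);
translate([100, 0, 250]) cube([350, 100, 100]);
translate([100, 0, 500]) cube([350, 100, 100]);
translate([100, 0, 750]) cube([350, 100, 100]);
translate([450, 0, 0]) cube([100, 100, 1200]);


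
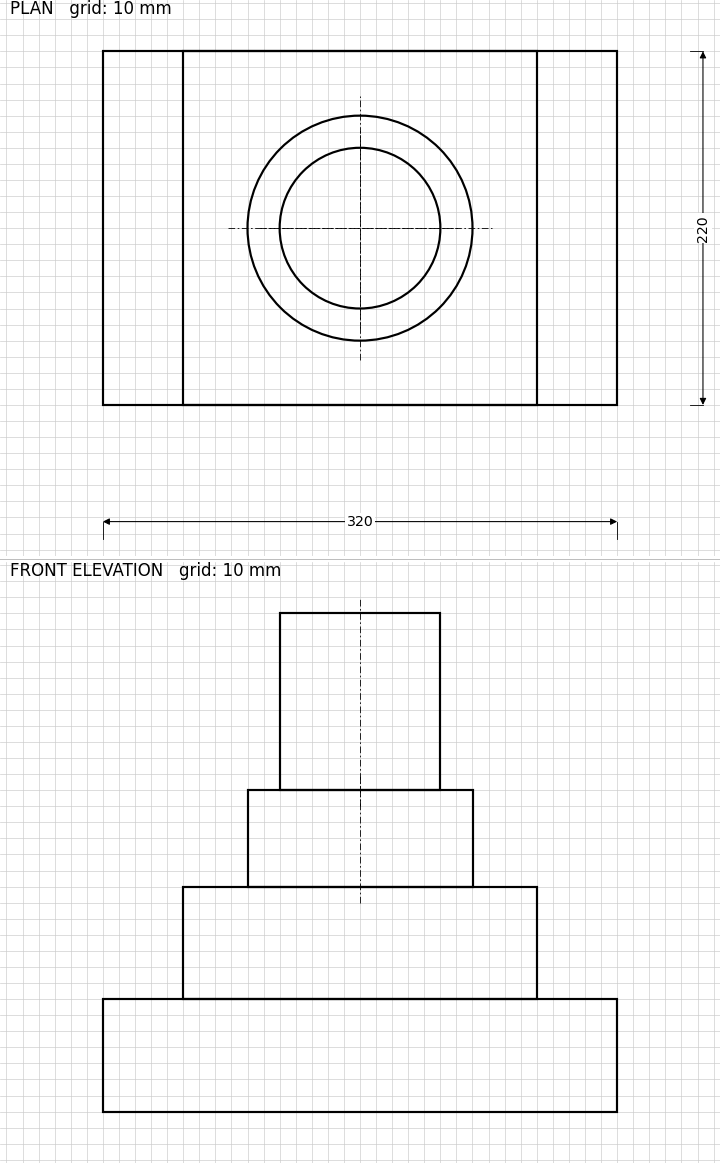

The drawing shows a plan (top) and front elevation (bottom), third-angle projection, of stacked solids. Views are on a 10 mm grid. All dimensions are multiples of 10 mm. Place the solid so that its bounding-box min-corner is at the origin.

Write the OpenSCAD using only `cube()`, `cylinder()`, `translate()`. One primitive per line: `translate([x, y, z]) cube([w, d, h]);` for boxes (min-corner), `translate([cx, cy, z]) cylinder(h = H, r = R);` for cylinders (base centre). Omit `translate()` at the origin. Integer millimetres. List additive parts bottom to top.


cube([320, 220, 70]);
translate([50, 0, 70]) cube([220, 220, 70]);
translate([160, 110, 140]) cylinder(h = 60, r = 70);
translate([160, 110, 200]) cylinder(h = 110, r = 50);


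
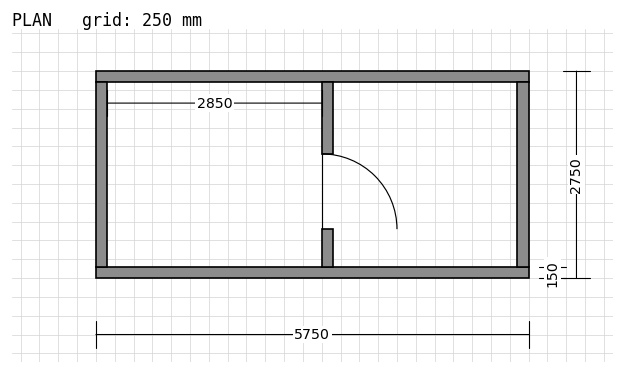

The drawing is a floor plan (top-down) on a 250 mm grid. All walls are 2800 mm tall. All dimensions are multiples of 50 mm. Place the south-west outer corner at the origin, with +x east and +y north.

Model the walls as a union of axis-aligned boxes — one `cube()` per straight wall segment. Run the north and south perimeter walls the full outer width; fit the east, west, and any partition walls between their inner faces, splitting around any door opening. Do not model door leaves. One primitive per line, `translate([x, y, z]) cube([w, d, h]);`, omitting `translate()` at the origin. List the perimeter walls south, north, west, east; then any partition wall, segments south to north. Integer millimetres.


cube([5750, 150, 2800]);
translate([0, 2600, 0]) cube([5750, 150, 2800]);
translate([0, 150, 0]) cube([150, 2450, 2800]);
translate([5600, 150, 0]) cube([150, 2450, 2800]);
translate([3000, 150, 0]) cube([150, 500, 2800]);
translate([3000, 1650, 0]) cube([150, 950, 2800]);
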